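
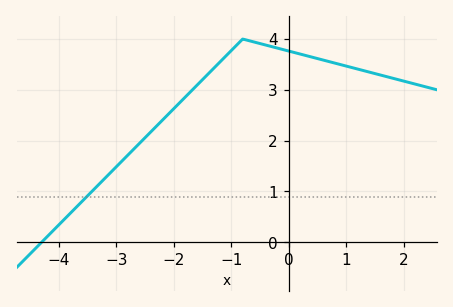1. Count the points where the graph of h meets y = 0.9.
1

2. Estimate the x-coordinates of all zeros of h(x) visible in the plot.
-4.3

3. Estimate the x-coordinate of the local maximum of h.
-0.8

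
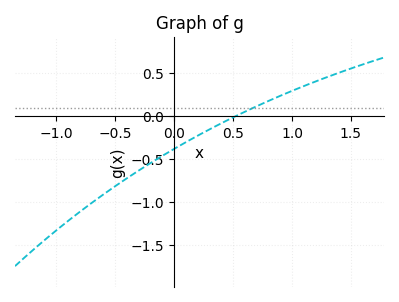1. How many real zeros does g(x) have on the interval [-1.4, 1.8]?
1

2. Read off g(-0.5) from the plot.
-0.8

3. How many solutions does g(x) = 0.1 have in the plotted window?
1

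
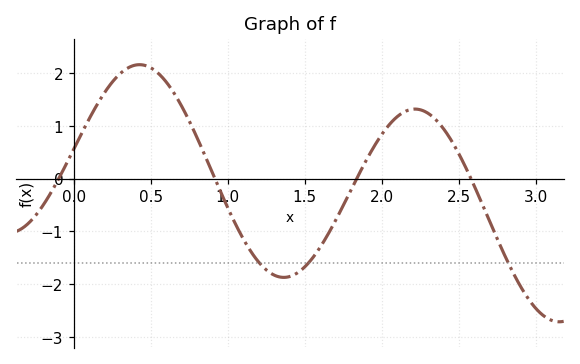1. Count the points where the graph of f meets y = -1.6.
3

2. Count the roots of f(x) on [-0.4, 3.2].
4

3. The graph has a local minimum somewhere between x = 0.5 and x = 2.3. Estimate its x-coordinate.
1.36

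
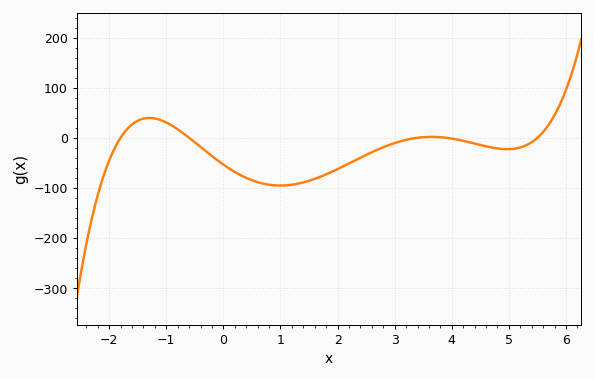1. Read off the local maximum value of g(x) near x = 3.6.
1.82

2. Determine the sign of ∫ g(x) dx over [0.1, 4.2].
negative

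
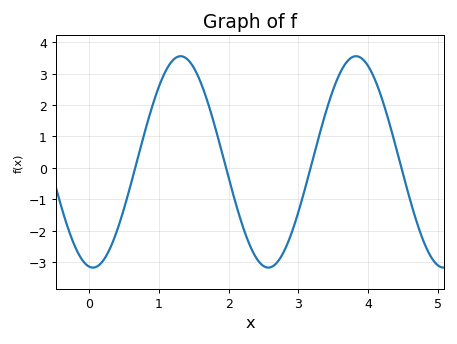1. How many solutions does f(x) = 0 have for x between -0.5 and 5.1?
4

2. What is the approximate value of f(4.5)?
-0.197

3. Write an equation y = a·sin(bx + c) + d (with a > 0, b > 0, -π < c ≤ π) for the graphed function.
y = 3.37sin(2.5x - 1.71) + 0.19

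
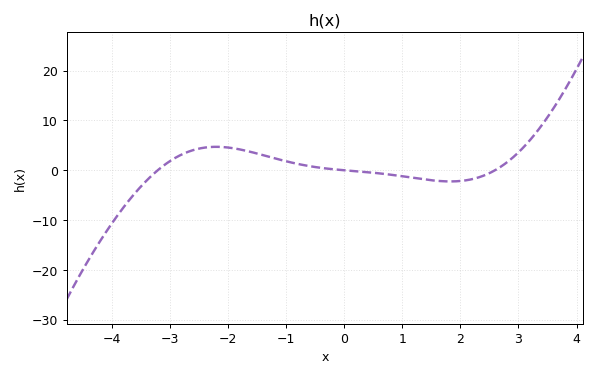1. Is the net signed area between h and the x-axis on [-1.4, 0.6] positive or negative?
positive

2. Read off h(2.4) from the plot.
-1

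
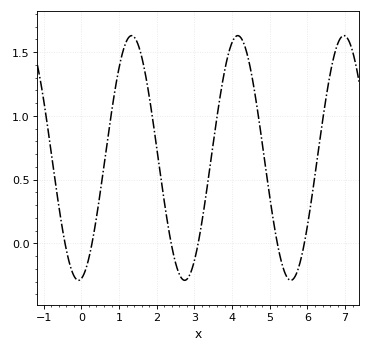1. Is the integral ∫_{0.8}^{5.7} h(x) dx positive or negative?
positive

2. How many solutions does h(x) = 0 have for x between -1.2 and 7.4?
6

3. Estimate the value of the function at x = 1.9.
0.959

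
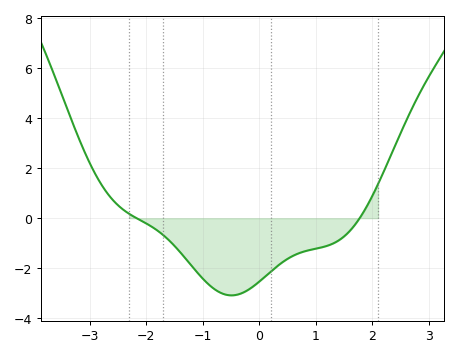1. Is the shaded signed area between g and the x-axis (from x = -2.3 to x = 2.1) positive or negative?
negative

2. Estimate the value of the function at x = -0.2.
-2.87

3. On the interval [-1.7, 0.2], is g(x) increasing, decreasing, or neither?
neither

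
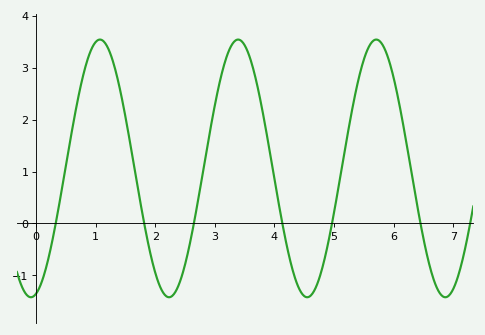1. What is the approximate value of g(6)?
2.8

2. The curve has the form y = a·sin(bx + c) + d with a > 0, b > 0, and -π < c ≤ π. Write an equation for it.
y = 2.48sin(2.71x - 1.33) + 1.06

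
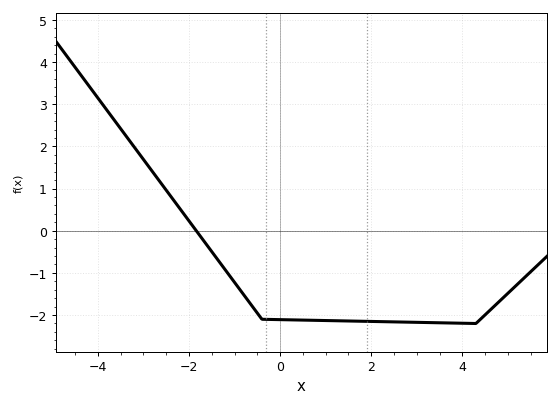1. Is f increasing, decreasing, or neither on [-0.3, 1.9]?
decreasing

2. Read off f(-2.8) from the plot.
1.4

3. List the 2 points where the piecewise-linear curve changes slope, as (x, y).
(-0.4, -2.1); (4.3, -2.2)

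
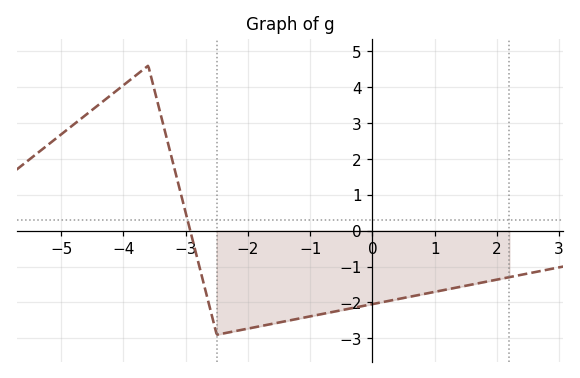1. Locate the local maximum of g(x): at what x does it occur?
-3.6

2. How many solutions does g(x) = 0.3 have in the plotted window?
1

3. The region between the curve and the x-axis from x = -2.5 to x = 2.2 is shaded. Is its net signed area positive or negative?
negative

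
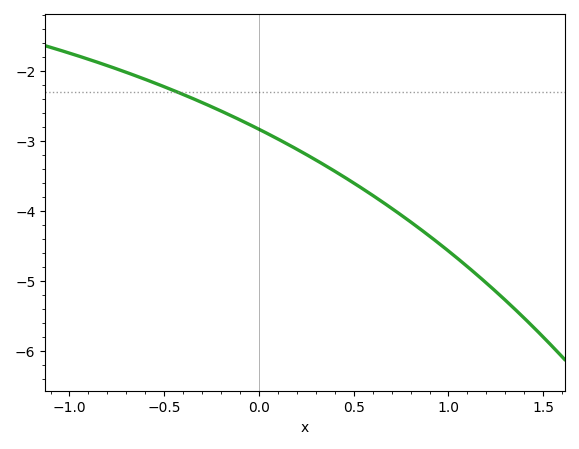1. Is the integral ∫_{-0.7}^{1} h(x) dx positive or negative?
negative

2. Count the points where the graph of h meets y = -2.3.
1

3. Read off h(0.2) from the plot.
-3.12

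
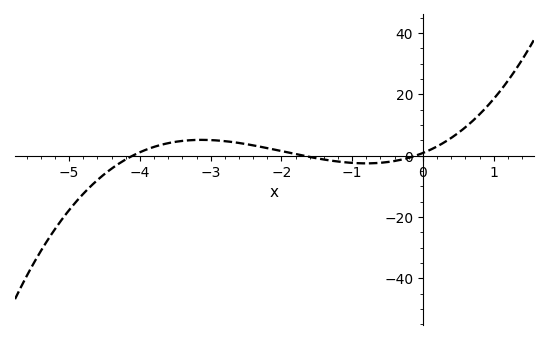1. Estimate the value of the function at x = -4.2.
-2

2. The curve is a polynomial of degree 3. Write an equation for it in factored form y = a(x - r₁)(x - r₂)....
y = 1.22(x + 4.1)(x + 1.7)(x + 0.1)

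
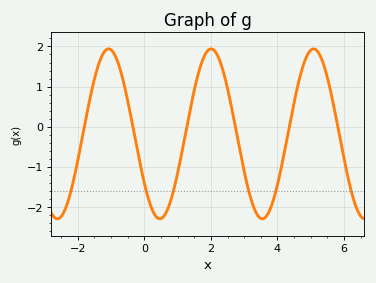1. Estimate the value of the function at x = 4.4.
0.2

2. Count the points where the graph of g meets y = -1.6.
6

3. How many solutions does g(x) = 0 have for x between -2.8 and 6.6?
6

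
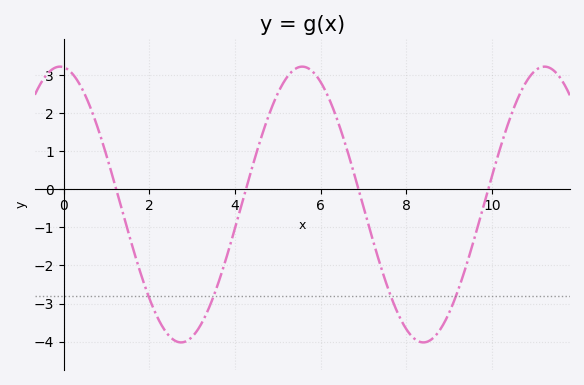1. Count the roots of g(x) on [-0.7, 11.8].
4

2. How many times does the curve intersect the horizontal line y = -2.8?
4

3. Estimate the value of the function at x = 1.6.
-1.49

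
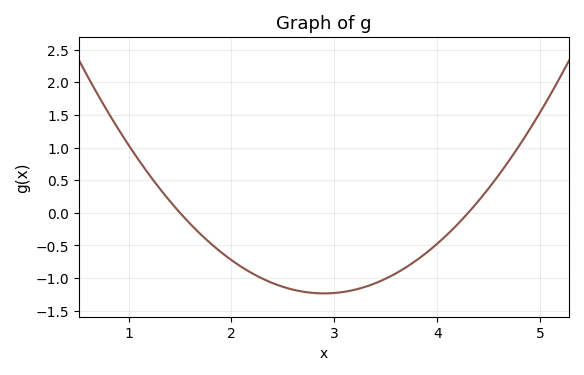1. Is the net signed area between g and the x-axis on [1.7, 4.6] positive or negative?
negative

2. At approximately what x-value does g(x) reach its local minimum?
2.9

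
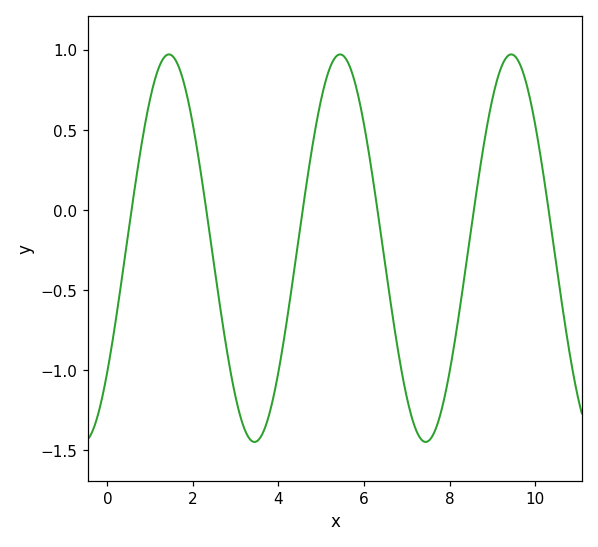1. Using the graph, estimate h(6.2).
0.209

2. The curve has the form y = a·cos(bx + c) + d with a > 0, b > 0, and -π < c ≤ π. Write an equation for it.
y = 1.21cos(1.57x - 2.26) - 0.24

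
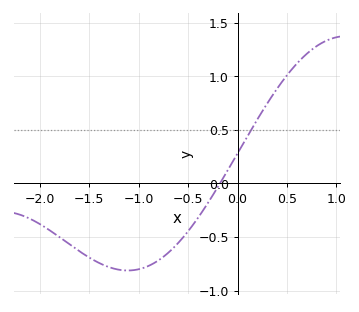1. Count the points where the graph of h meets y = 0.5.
1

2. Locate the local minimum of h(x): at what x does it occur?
-1.1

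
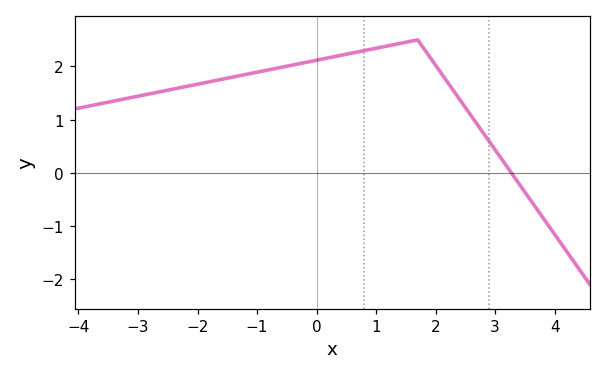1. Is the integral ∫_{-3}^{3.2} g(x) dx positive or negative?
positive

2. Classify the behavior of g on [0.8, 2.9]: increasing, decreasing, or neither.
neither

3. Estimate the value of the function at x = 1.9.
2.18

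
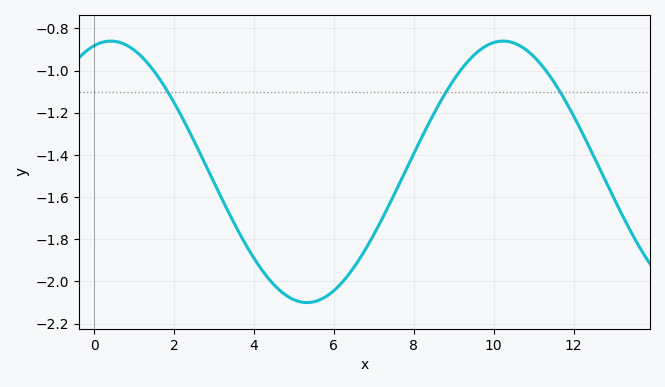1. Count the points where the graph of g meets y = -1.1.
3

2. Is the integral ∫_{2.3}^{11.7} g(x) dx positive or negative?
negative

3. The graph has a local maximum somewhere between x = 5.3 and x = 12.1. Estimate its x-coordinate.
10.2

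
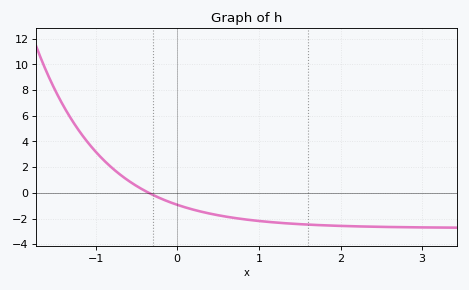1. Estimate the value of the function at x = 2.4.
-2.64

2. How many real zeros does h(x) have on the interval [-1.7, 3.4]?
1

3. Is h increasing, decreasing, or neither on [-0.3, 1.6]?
decreasing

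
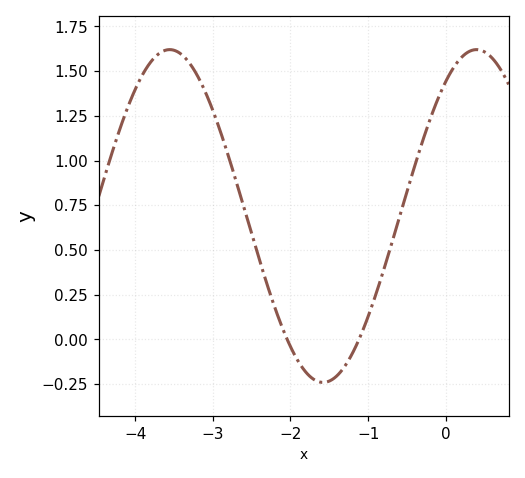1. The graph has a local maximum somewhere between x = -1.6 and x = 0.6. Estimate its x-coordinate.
0.4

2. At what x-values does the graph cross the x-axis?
-2, -1.1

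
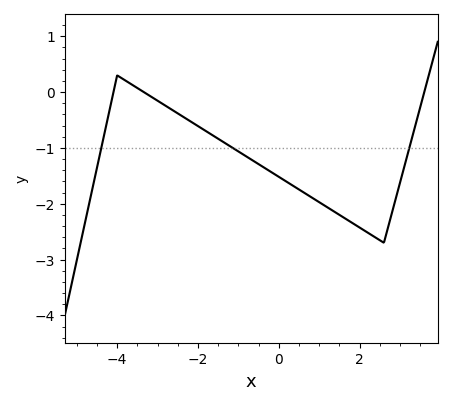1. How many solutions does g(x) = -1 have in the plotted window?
3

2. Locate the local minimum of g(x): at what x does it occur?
2.6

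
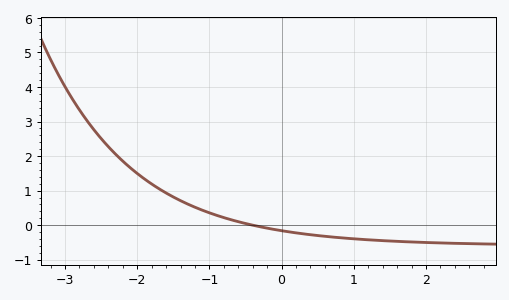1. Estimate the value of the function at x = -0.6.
0.101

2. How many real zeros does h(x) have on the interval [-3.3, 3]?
1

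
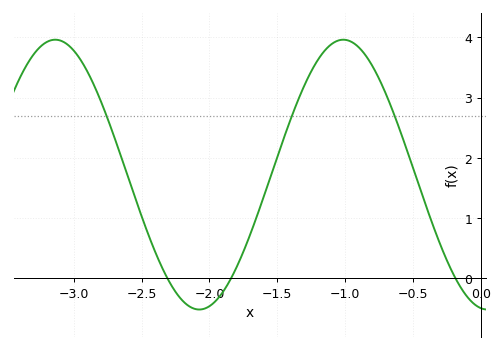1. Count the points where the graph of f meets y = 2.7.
3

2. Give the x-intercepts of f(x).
-2.31, -1.84, -0.187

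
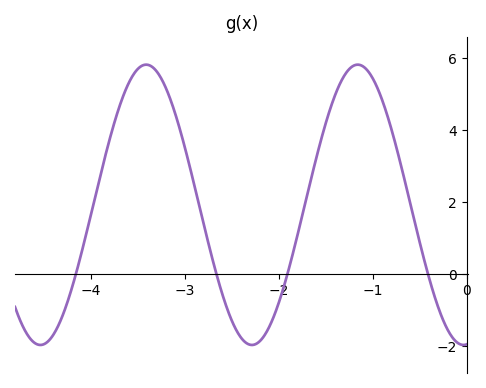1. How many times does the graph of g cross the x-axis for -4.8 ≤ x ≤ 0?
4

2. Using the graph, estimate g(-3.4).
5.82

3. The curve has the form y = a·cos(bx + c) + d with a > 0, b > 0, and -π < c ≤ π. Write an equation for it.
y = 3.9cos(2.79x - 3.04) + 1.92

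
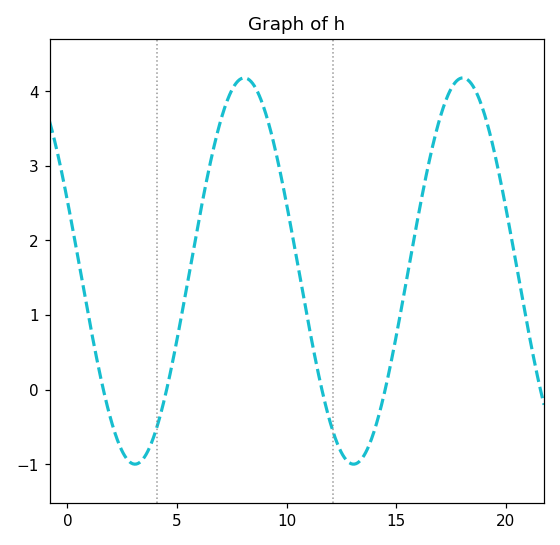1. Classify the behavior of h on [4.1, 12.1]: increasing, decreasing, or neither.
neither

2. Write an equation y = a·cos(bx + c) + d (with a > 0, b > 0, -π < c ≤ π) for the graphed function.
y = 2.59cos(0.63x + 1.2) + 1.59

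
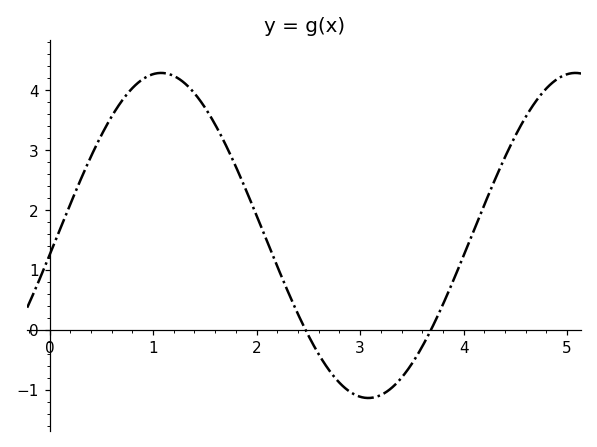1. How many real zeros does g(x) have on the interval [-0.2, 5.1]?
2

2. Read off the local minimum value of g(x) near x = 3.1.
-1.13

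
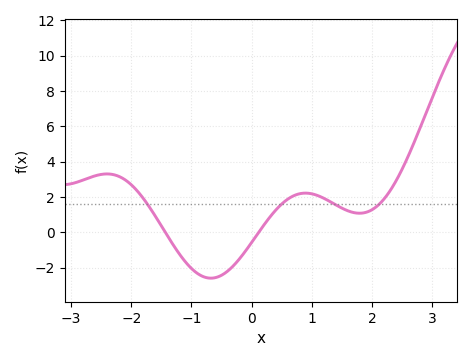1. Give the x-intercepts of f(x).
-1.43, 0.118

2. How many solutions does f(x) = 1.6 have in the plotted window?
4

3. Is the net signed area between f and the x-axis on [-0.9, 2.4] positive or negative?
positive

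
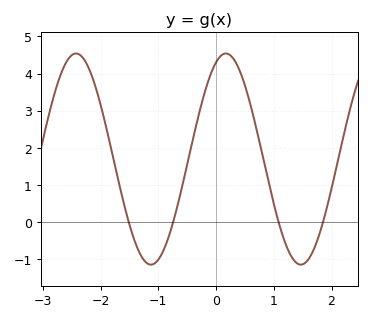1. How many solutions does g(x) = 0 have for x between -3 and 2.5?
4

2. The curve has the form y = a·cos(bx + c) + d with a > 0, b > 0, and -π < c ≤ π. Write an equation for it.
y = 2.84cos(2.4x - 0.41) + 1.7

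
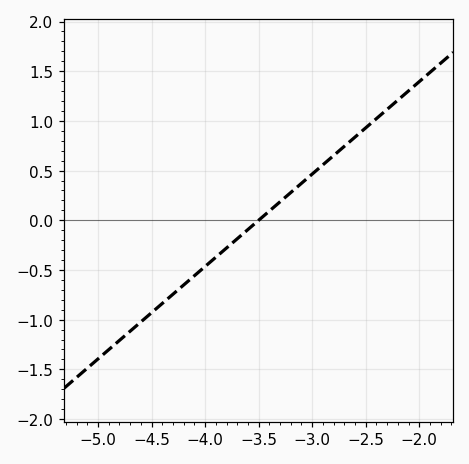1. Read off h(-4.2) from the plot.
-0.651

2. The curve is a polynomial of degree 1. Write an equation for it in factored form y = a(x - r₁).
y = 0.93(x + 3.5)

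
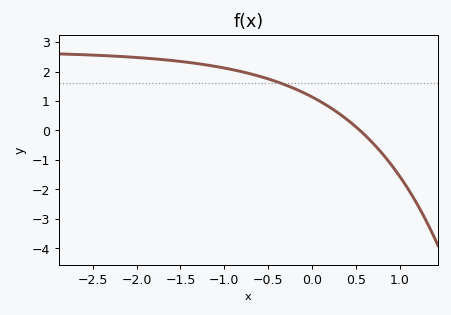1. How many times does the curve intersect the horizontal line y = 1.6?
1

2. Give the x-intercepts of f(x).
0.5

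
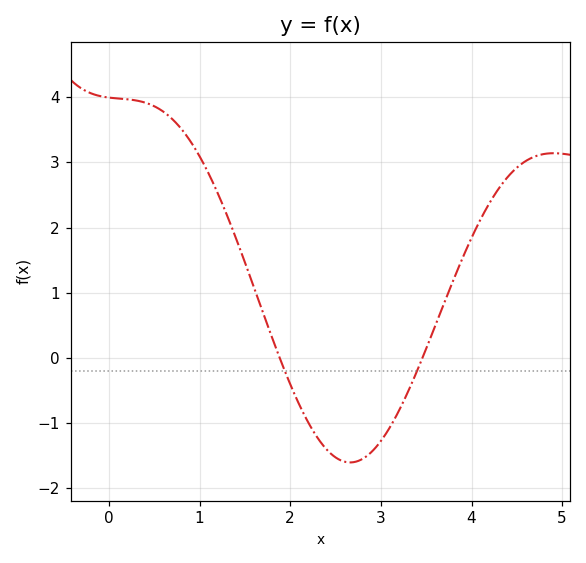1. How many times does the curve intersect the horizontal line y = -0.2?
2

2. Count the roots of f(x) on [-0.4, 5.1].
2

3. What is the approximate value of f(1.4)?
1.84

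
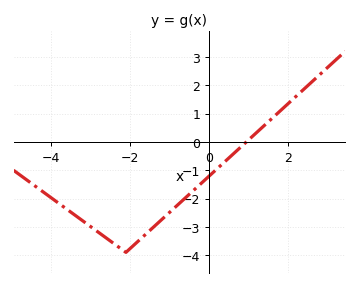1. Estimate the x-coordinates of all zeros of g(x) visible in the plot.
1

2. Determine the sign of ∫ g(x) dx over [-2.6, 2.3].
negative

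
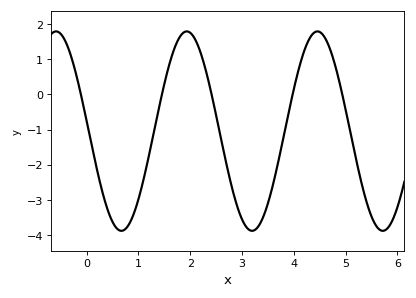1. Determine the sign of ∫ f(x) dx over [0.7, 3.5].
negative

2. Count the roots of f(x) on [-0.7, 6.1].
5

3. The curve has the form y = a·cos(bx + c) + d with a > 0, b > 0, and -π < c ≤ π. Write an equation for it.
y = 2.83cos(2.49x + 1.47) - 1.04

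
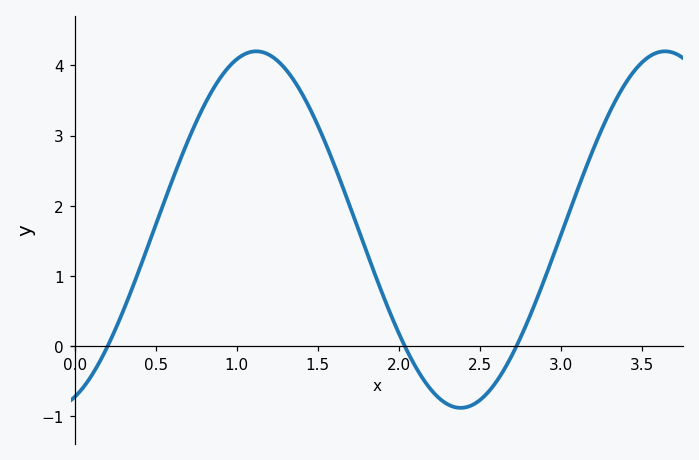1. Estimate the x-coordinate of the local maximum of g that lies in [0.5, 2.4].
1.1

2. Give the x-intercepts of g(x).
0.2, 2, 2.7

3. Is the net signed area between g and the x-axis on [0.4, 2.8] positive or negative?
positive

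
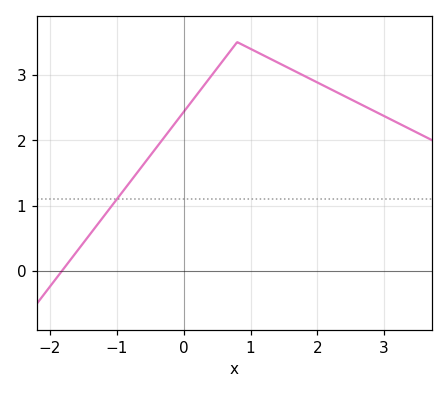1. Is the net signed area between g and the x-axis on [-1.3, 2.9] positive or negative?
positive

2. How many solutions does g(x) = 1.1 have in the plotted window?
1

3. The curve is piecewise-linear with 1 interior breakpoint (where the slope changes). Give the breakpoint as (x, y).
(0.8, 3.5)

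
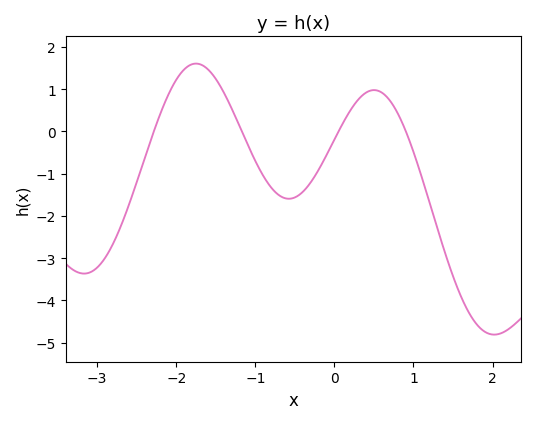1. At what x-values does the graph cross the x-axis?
-2.3, -1.2, 0.1, 0.9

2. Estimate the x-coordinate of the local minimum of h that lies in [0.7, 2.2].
2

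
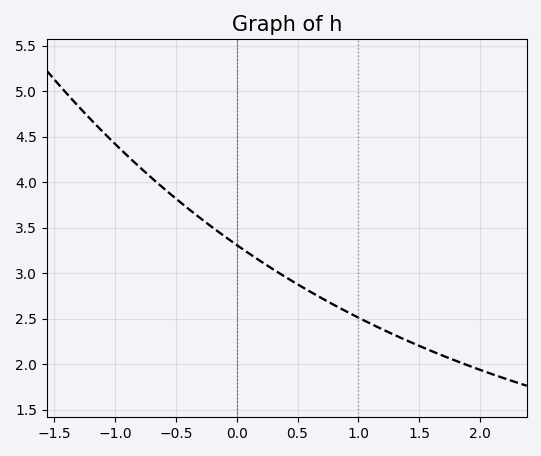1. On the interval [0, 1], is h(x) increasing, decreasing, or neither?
decreasing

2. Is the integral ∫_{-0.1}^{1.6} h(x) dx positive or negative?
positive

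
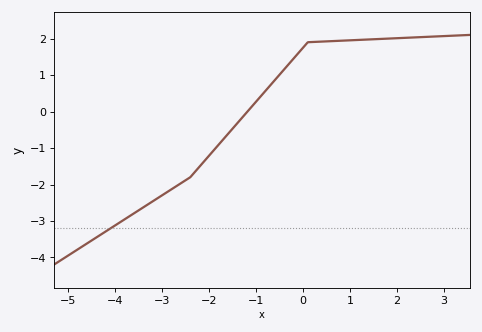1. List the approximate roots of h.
-1.18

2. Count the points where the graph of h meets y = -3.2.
1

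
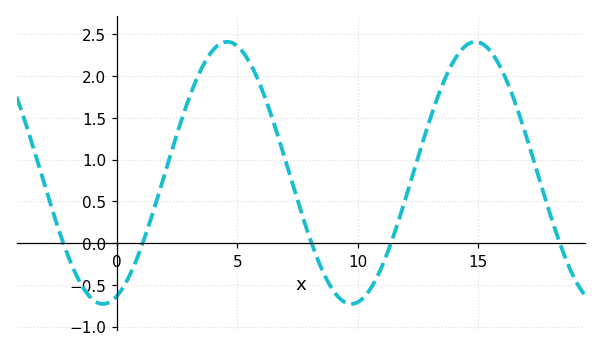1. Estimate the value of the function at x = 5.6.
2.1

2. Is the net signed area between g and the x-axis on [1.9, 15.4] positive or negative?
positive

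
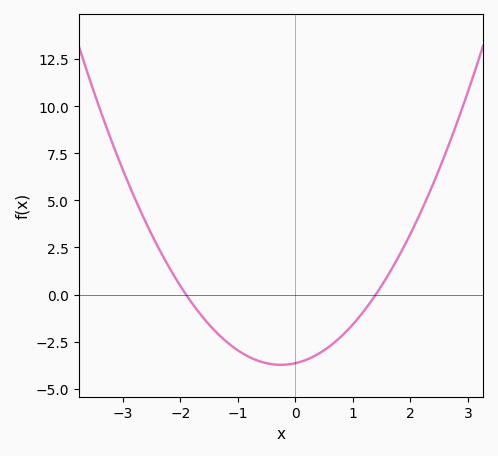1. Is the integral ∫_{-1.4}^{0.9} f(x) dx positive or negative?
negative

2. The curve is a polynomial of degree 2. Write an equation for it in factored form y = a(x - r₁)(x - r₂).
y = 1.37(x + 1.9)(x - 1.4)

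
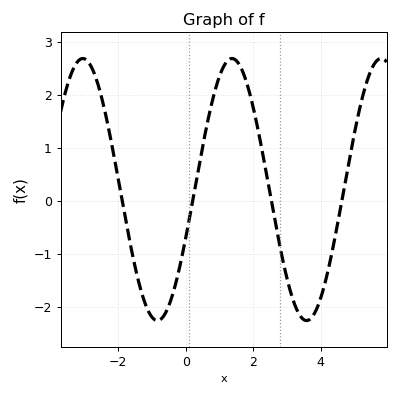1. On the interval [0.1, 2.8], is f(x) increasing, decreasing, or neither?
neither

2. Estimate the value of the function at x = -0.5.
-2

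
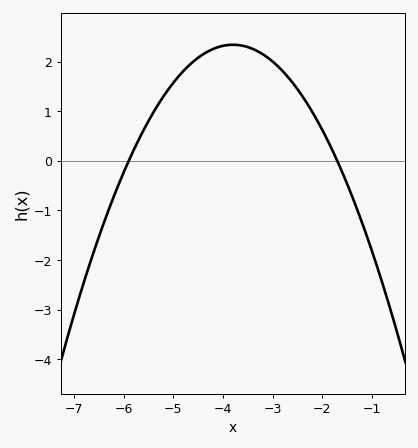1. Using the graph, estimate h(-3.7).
2.33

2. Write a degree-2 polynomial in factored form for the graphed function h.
y = -0.53(x + 5.9)(x + 1.7)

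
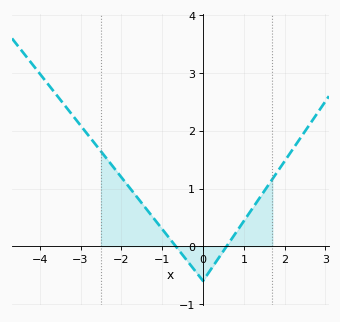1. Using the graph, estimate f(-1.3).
0.6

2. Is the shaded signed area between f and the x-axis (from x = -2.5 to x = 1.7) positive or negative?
positive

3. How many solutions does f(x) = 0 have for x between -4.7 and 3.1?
2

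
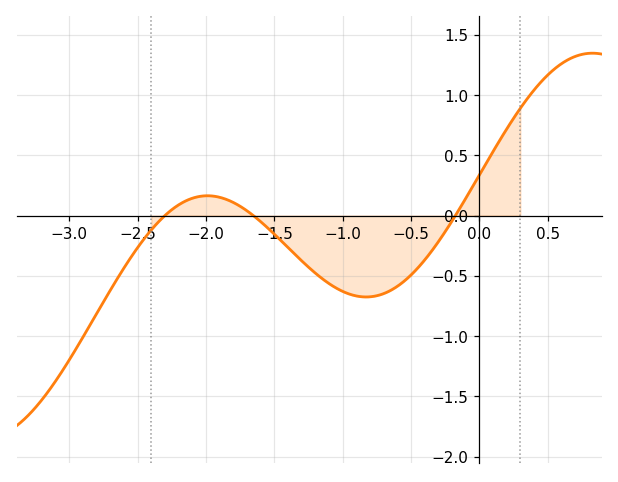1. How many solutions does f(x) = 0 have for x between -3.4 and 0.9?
3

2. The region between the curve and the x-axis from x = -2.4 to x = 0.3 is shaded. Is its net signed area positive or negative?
negative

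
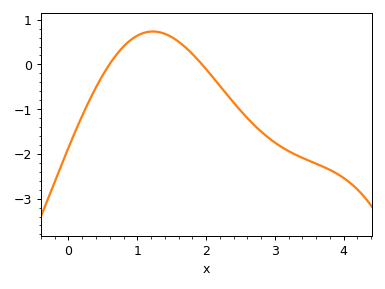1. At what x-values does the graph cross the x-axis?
0.595, 1.94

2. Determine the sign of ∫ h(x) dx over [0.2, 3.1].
negative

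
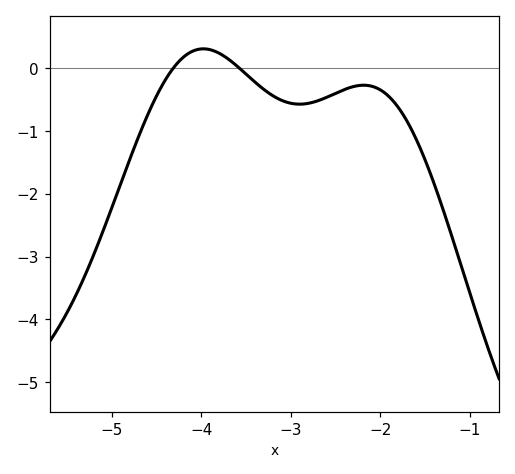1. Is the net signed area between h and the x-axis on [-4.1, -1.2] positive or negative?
negative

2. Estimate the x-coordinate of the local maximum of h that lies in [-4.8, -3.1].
-3.98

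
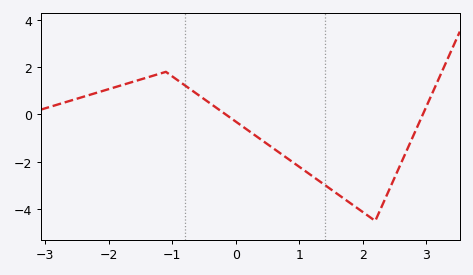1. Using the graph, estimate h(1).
-2.2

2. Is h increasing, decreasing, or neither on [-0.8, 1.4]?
decreasing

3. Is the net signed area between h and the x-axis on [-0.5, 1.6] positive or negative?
negative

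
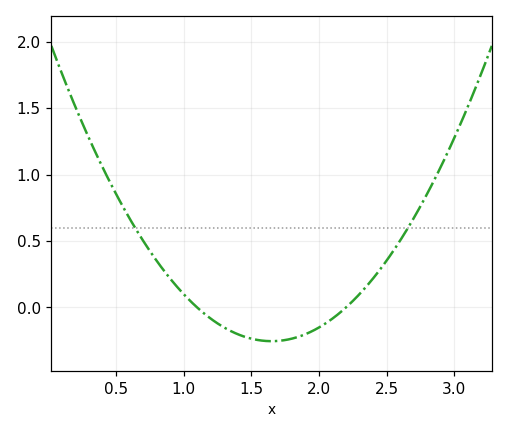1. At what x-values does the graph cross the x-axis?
1.1, 2.2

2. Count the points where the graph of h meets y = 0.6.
2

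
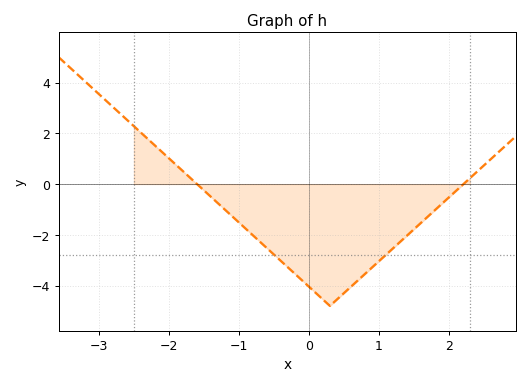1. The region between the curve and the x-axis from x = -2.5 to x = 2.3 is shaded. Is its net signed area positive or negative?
negative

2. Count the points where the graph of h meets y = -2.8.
2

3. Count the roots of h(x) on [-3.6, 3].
2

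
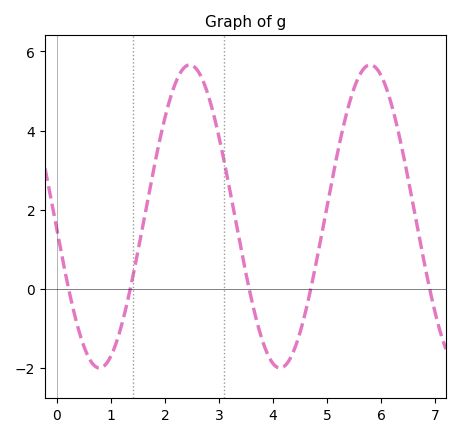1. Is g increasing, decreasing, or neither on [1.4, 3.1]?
neither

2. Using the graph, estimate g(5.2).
3.4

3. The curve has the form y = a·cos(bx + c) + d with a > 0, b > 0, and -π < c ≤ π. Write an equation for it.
y = 3.83cos(1.9x + 1.7) + 1.83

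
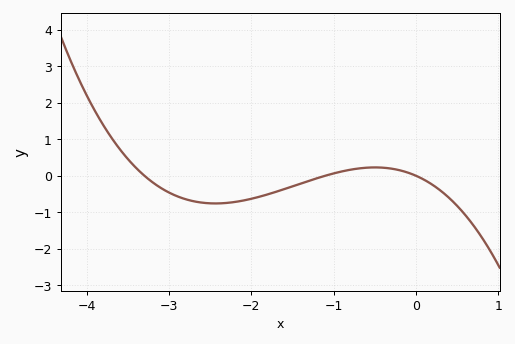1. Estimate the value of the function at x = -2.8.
-0.643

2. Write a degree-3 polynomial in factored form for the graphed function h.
y = -0.27(x + 3.3)(x + 1.1)(x - 0)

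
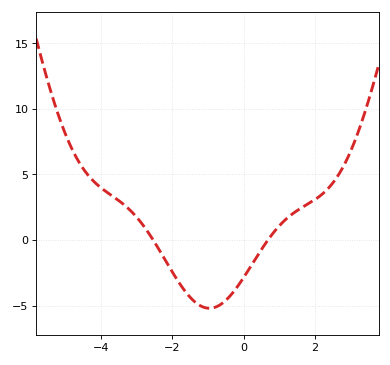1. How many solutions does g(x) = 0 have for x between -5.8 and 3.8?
2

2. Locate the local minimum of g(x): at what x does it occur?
-1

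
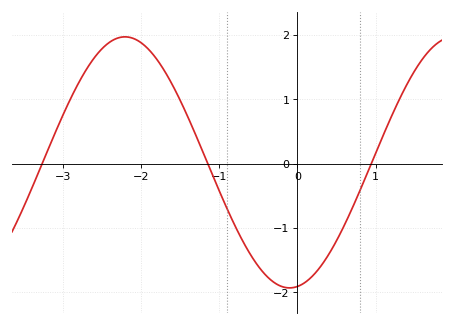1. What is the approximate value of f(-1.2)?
0.148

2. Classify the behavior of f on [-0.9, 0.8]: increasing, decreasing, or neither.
neither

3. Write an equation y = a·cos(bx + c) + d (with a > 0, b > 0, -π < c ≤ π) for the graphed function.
y = 1.95cos(1.49x - 2.99) + 0.02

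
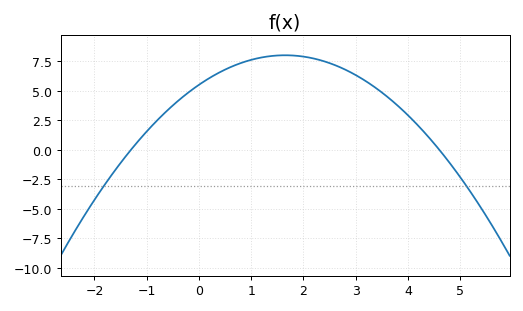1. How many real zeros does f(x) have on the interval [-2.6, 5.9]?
2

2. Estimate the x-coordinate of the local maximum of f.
1.6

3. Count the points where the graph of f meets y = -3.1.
2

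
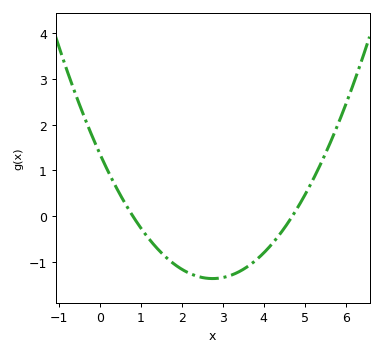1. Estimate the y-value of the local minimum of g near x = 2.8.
-1.4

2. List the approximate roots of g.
0.8, 4.6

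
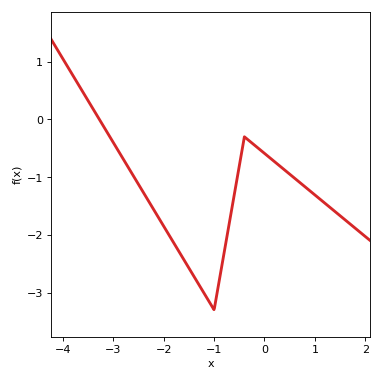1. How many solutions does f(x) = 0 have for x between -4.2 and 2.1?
1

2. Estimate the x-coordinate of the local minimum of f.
-1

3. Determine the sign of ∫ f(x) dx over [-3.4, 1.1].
negative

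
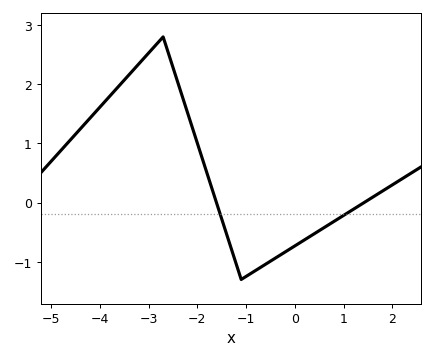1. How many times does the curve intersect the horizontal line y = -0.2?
2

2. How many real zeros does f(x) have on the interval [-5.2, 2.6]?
2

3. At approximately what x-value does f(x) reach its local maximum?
-2.7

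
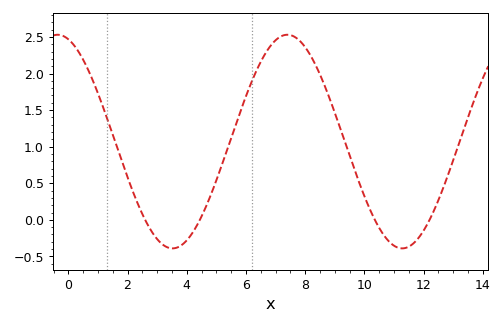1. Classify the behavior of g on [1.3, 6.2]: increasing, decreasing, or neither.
neither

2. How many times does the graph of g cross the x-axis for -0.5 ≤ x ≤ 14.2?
4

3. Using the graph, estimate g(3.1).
-0.3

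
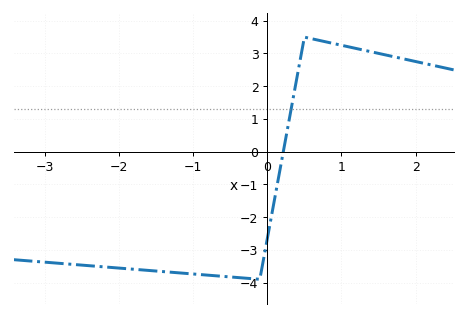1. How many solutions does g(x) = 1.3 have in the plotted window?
1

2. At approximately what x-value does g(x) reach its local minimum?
-0.1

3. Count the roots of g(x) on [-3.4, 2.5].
1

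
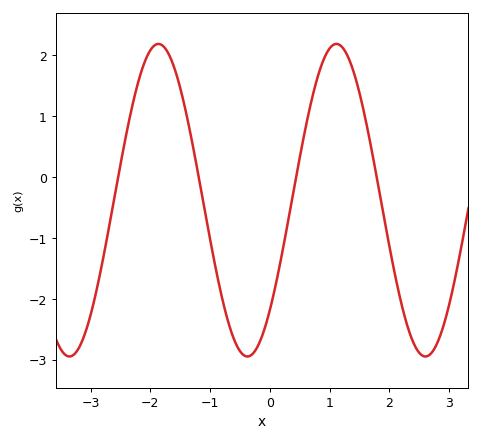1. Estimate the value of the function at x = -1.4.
1.05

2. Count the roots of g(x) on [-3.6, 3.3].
4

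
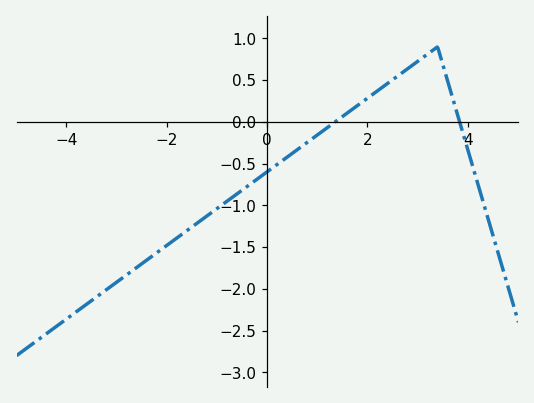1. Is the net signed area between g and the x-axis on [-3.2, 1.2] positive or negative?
negative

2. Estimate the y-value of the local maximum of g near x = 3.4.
0.898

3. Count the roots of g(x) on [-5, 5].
2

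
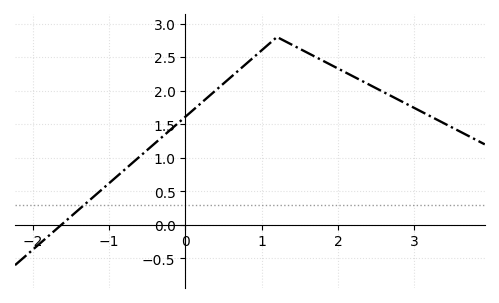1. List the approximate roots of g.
-1.6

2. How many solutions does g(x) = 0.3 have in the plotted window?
1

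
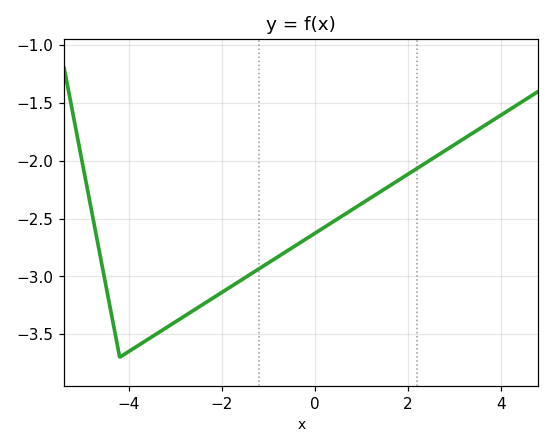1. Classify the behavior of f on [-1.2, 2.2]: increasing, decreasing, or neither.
increasing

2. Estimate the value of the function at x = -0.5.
-2.75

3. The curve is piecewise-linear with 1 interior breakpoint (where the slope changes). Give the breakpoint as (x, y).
(-4.2, -3.7)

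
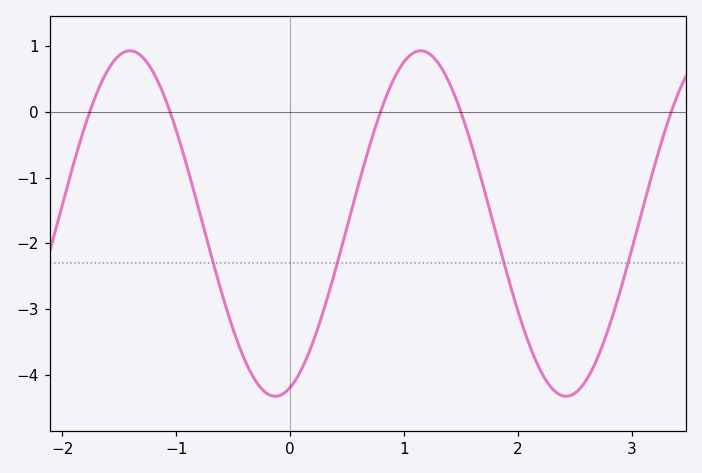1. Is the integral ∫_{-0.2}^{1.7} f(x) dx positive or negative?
negative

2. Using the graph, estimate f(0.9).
0.5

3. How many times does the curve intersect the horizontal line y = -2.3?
4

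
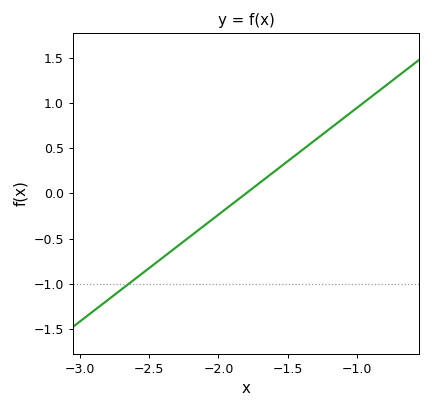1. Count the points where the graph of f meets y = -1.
1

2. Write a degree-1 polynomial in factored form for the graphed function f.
y = 1.18(x + 1.8)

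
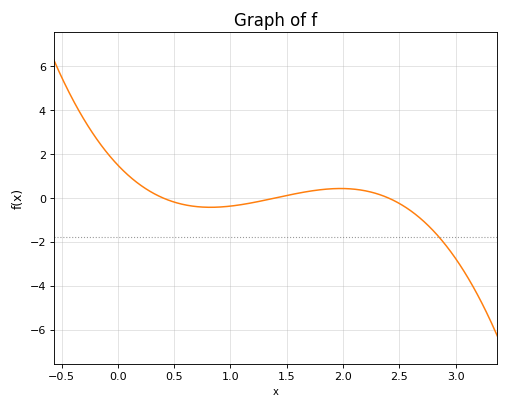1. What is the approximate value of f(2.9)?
-2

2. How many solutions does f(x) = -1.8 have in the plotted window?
1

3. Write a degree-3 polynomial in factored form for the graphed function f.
y = -1.11(x - 0.4)(x - 1.4)(x - 2.4)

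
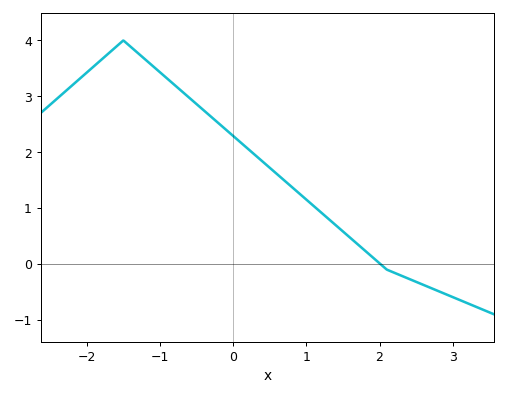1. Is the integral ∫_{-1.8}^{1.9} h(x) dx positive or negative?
positive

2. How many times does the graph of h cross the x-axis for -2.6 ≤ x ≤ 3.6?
1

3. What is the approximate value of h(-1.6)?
3.88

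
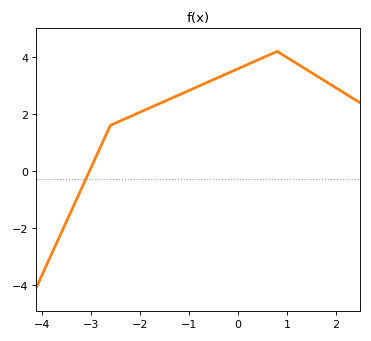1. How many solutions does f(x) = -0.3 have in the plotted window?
1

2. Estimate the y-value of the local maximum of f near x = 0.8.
4.2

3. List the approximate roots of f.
-3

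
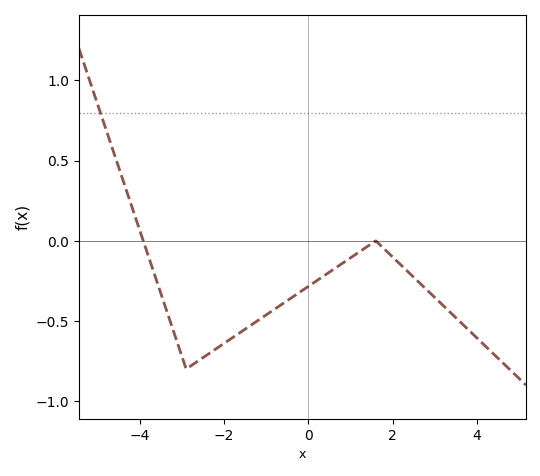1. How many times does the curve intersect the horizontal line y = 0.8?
1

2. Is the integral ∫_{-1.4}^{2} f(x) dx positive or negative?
negative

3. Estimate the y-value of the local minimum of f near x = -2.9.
-0.8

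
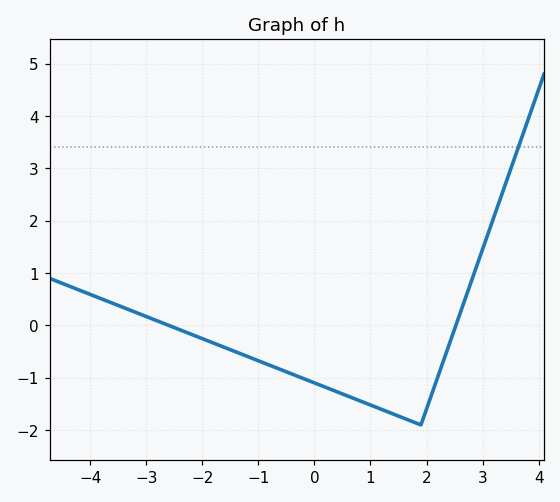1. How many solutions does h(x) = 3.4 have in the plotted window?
1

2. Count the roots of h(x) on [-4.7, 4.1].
2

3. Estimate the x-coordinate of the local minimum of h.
1.9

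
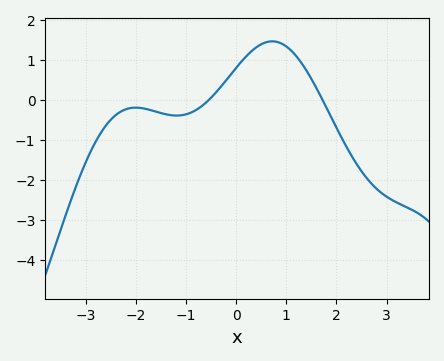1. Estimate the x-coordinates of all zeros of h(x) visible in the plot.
-0.536, 1.72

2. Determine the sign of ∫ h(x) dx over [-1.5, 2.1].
positive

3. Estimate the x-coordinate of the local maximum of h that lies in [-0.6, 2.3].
0.72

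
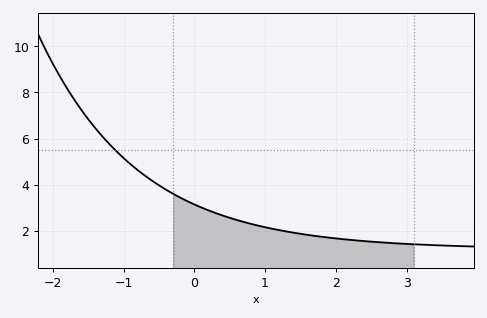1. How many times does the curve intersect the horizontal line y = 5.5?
1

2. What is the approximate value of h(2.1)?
1.6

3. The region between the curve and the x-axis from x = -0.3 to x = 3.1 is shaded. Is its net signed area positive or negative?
positive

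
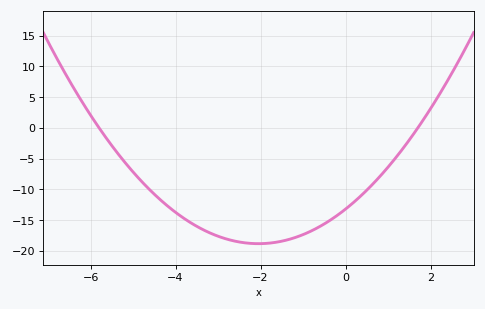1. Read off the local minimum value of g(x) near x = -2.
-19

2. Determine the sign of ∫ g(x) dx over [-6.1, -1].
negative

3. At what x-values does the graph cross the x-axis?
-5.8, 1.6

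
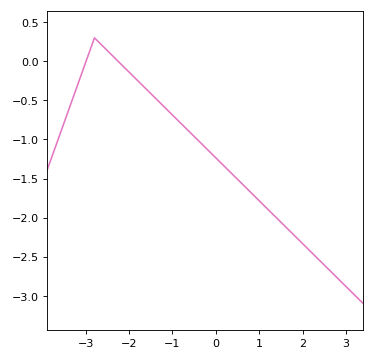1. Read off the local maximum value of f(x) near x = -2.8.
0.3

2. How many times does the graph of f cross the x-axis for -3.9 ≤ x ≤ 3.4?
2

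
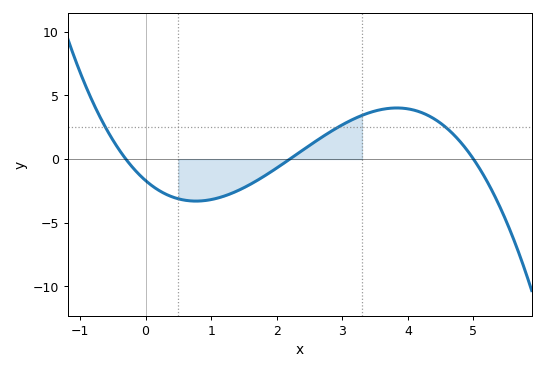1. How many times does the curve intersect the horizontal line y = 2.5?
3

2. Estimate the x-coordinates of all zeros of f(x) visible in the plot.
-0.3, 2.2, 5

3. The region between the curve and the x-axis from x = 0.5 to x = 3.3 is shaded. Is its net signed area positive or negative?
negative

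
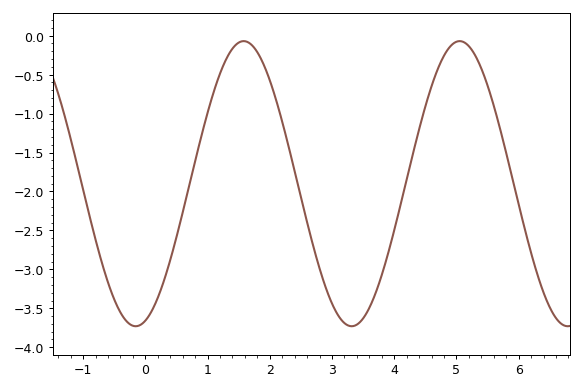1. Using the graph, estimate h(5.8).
-1.5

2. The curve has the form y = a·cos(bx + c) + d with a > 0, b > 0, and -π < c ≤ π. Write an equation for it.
y = 1.83cos(1.8x - 2.9) - 1.9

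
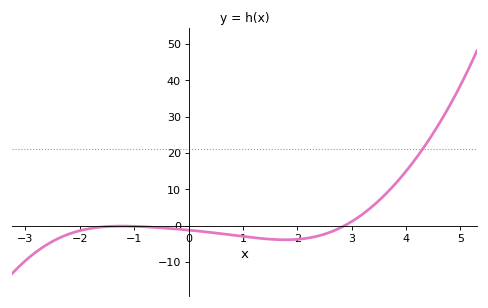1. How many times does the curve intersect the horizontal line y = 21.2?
1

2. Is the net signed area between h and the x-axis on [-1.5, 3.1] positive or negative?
negative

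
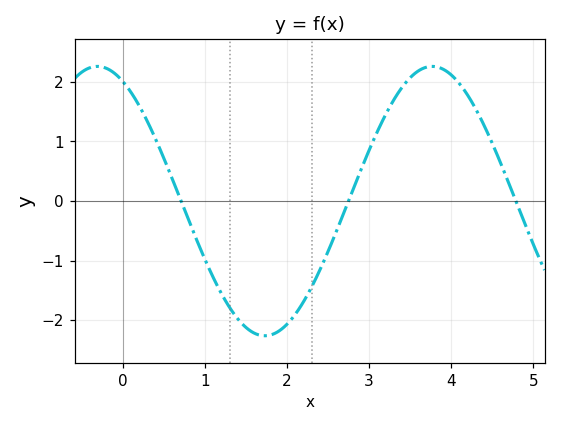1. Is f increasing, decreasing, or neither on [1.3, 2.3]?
neither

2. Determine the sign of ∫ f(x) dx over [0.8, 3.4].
negative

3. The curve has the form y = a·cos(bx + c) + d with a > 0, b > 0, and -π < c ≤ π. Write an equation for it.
y = 2.26cos(1.54x + 0.48) + 0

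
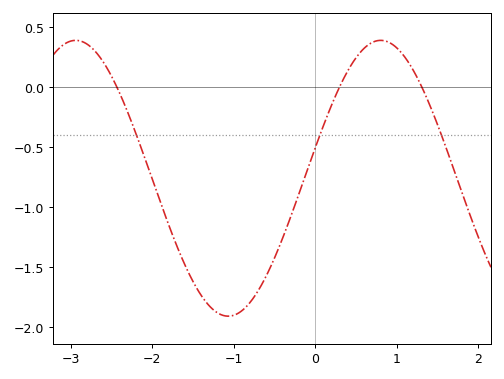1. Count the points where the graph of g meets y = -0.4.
3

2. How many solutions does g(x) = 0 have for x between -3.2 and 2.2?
3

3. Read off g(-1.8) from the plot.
-1.14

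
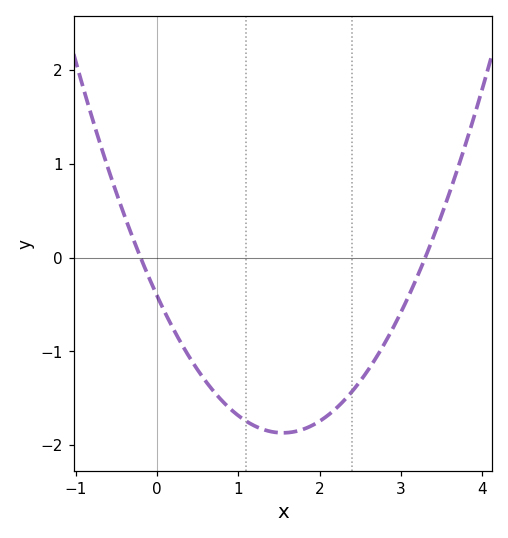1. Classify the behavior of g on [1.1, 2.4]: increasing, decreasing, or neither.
neither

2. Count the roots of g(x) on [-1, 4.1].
2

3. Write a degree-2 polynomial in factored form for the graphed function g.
y = 0.61(x + 0.2)(x - 3.3)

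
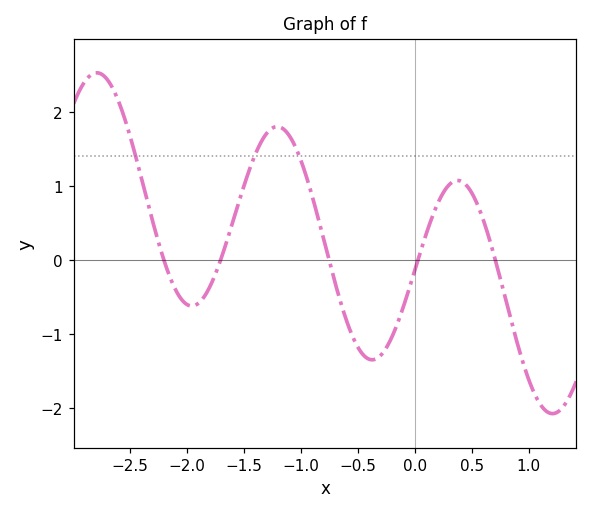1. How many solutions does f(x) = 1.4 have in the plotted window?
3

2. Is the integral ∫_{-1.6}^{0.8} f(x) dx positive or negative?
positive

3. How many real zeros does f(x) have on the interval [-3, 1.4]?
5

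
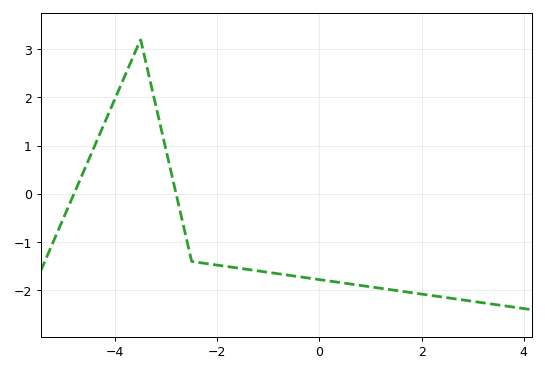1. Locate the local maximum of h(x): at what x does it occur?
-3.4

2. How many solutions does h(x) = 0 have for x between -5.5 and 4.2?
2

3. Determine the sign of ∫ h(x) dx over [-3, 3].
negative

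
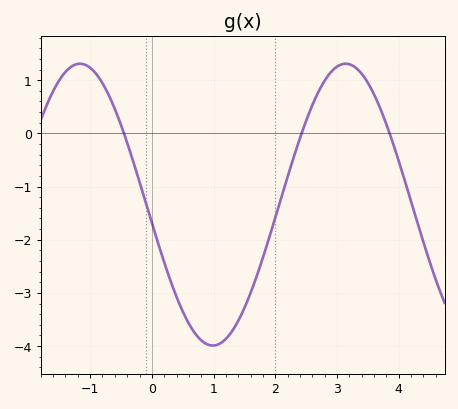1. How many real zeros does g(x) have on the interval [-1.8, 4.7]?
3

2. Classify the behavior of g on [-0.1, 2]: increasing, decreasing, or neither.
neither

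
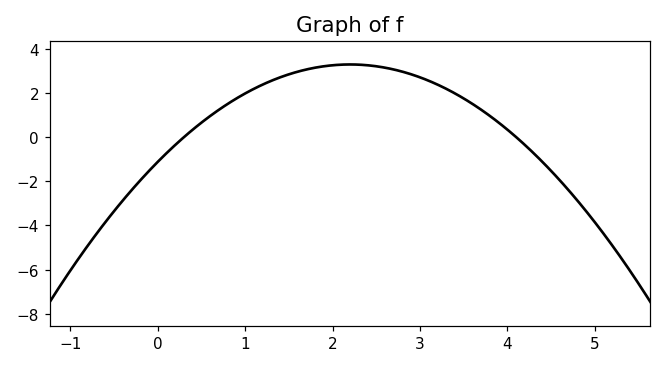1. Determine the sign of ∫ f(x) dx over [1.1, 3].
positive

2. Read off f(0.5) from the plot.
0.655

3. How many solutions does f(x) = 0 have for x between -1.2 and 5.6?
2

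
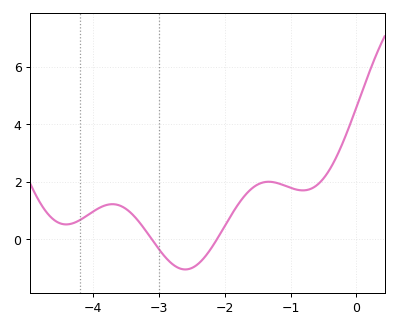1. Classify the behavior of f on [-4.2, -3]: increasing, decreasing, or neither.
neither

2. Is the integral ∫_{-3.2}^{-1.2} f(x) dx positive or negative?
positive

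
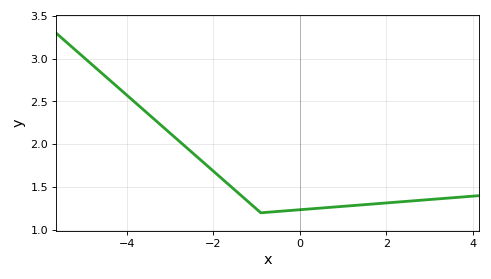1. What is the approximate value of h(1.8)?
1.31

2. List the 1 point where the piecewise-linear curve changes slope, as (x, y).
(-0.9, 1.2)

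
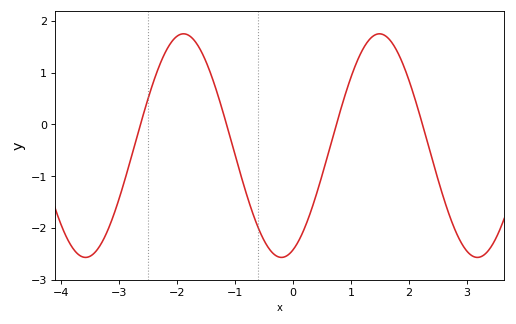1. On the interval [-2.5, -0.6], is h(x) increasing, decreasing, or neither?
neither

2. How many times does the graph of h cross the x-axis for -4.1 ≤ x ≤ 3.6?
4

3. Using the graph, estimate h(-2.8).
-0.7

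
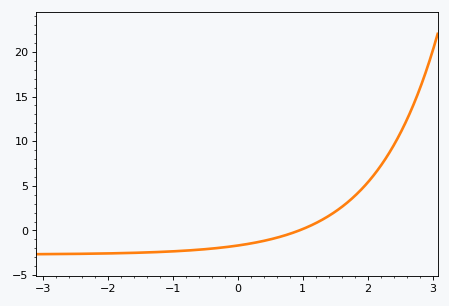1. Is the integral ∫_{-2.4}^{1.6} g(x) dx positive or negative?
negative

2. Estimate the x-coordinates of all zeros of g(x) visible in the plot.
0.945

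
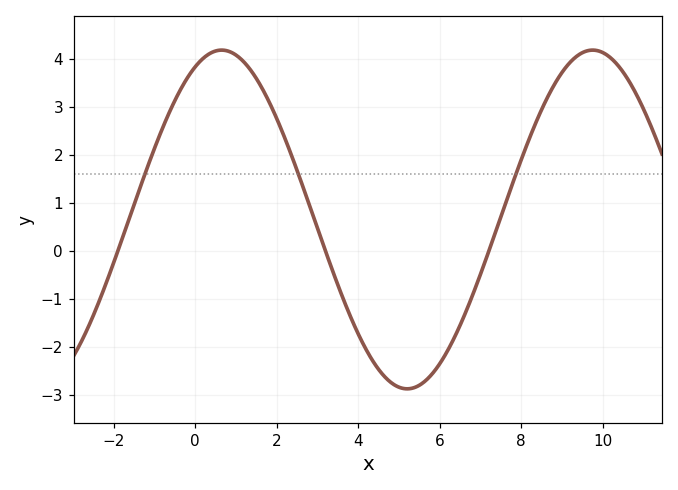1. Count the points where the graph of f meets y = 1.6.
3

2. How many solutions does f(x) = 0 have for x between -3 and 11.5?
3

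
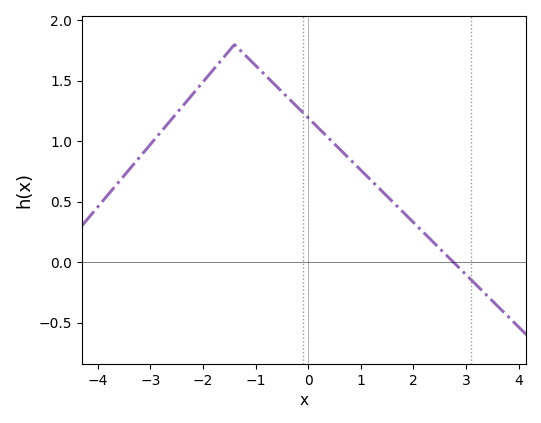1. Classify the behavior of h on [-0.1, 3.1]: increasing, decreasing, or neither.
decreasing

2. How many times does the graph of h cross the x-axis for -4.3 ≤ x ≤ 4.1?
1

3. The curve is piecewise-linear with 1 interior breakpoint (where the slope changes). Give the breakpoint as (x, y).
(-1.4, 1.8)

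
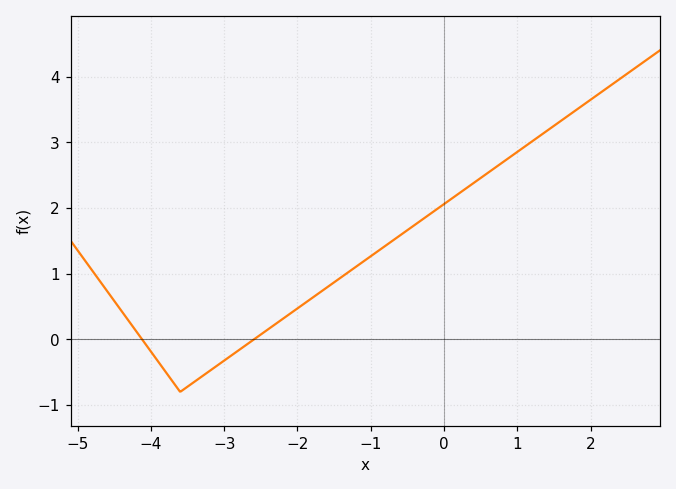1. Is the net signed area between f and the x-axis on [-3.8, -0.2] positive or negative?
positive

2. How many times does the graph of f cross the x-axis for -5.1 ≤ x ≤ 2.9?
2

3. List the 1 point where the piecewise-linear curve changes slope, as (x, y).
(-3.6, -0.8)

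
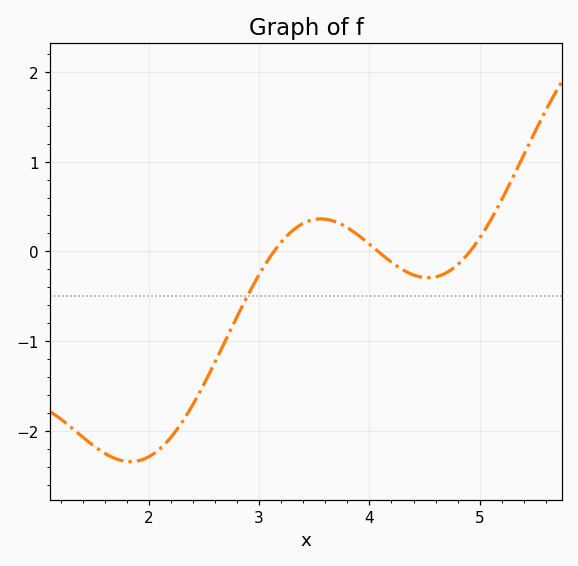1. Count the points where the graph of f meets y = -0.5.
1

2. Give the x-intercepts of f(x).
3.1, 4.1, 4.9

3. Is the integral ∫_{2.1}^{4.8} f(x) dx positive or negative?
negative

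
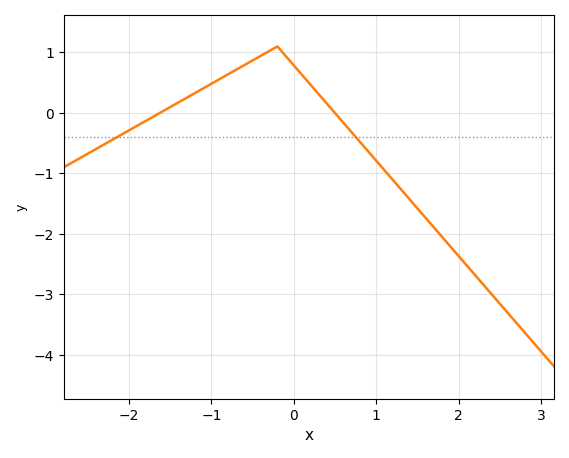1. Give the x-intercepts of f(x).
-1.63, 0.497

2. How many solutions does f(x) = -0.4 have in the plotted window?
2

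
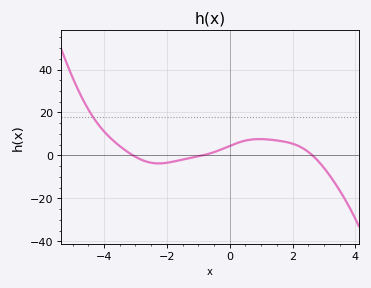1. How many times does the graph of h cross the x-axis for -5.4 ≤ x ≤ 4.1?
3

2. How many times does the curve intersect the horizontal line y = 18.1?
1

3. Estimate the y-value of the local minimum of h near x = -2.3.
-3.74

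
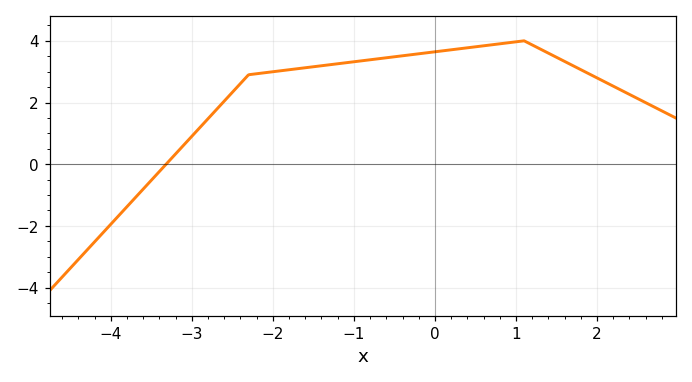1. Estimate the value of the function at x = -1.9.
3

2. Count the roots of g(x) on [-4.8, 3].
1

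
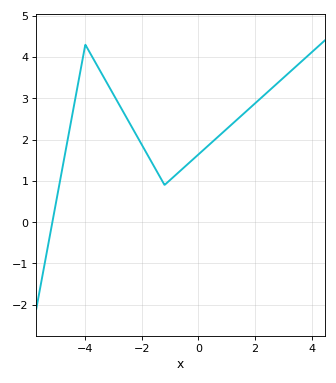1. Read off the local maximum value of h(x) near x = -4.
4.3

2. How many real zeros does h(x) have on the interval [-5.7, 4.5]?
1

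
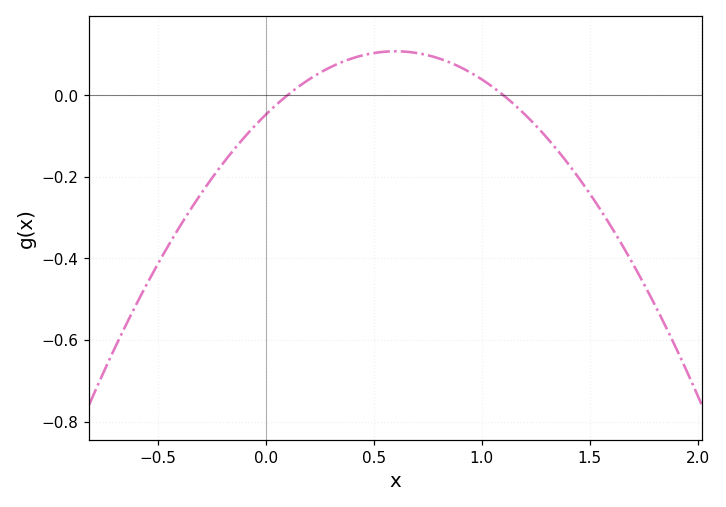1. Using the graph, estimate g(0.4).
0.1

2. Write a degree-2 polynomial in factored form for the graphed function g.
y = -0.43(x - 0.1)(x - 1.1)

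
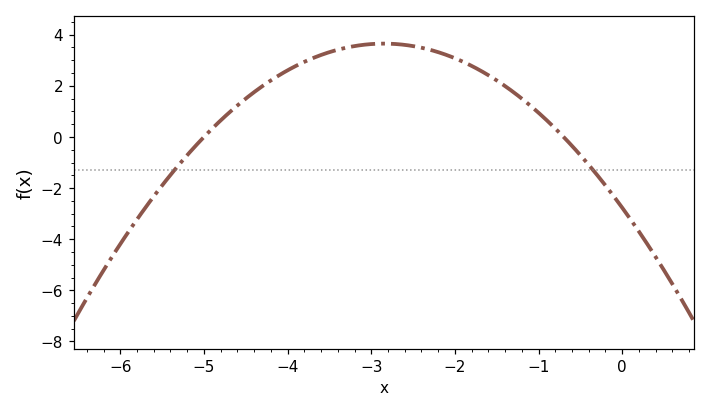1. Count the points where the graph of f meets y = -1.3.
2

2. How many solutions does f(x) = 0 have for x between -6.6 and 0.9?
2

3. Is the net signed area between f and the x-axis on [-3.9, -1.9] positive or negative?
positive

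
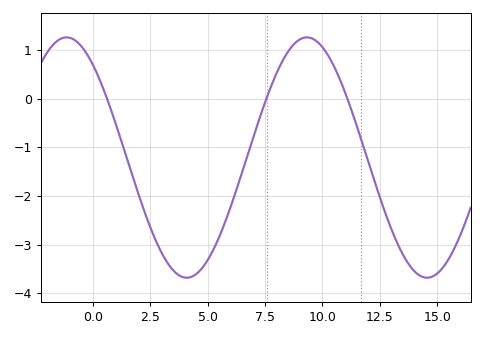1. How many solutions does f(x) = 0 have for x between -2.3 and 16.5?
3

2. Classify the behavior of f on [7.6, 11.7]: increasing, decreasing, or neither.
neither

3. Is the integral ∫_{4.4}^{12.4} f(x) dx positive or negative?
negative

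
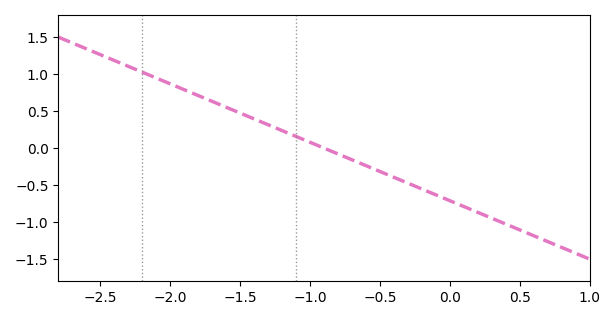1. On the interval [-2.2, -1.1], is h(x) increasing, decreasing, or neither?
decreasing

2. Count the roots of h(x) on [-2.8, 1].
1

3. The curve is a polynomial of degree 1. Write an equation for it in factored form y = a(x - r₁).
y = -0.79(x + 0.9)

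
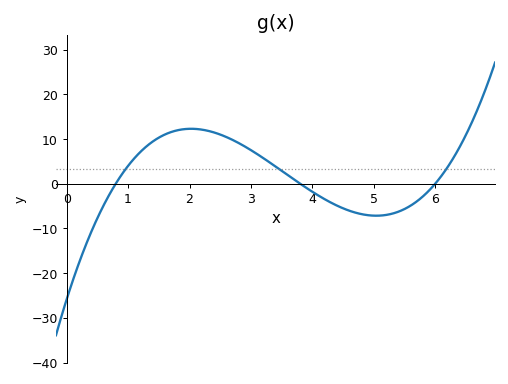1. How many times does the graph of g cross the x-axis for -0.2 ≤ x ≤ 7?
3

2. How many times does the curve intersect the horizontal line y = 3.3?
3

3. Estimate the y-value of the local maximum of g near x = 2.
12.3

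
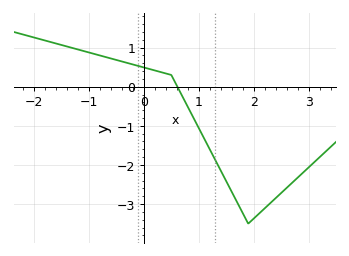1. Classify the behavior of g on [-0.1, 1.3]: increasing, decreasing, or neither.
decreasing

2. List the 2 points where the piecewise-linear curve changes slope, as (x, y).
(0.5, 0.3); (1.9, -3.5)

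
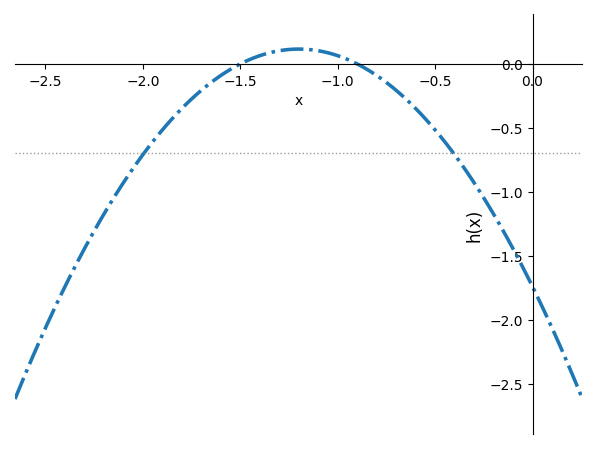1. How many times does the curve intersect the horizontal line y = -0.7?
2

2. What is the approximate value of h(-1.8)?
-0.35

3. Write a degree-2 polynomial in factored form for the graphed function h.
y = -1.29(x + 1.5)(x + 0.9)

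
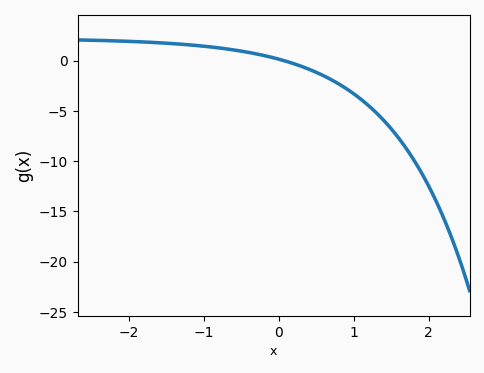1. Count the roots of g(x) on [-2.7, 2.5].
1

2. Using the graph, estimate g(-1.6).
2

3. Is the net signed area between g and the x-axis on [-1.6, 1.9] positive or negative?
negative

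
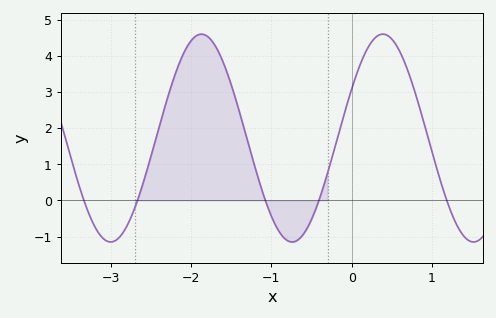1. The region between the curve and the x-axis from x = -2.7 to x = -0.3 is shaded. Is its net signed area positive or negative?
positive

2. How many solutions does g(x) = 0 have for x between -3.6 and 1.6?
5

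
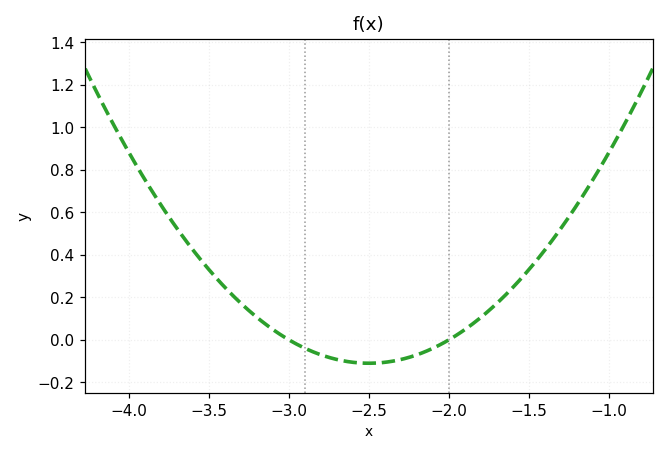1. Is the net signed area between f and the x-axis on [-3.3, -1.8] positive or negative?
negative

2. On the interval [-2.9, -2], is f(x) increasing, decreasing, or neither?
neither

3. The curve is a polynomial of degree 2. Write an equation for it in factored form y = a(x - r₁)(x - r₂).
y = 0.44(x + 3)(x + 2)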